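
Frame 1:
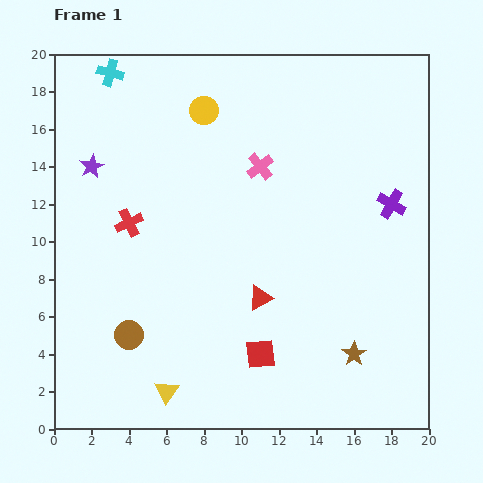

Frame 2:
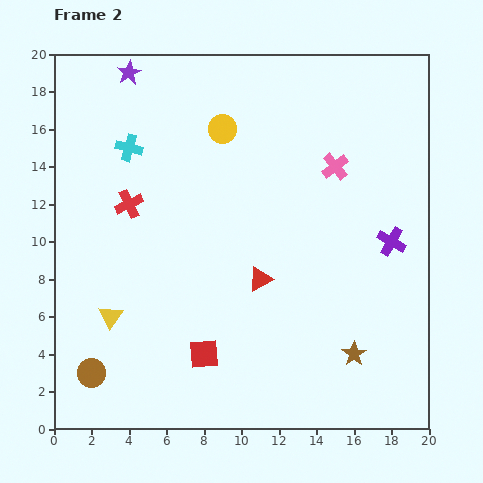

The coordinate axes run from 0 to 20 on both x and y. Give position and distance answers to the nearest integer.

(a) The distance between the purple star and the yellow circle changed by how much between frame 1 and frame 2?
-1

Distance in frame 1: 7. Distance in frame 2: 6.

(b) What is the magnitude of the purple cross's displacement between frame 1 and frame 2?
2

The purple cross moved from (18, 12) to (18, 10), a distance of √(0² + 2²) ≈ 2.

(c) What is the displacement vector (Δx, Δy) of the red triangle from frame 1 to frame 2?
(0, 1)

The red triangle was at (11, 7) in frame 1 and (11, 8) in frame 2.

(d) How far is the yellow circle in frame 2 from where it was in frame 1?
1

The yellow circle moved from (8, 17) to (9, 16), a distance of √(1² + 1²) ≈ 1.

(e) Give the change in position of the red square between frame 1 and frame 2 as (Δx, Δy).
(-3, 0)

The red square was at (11, 4) in frame 1 and (8, 4) in frame 2.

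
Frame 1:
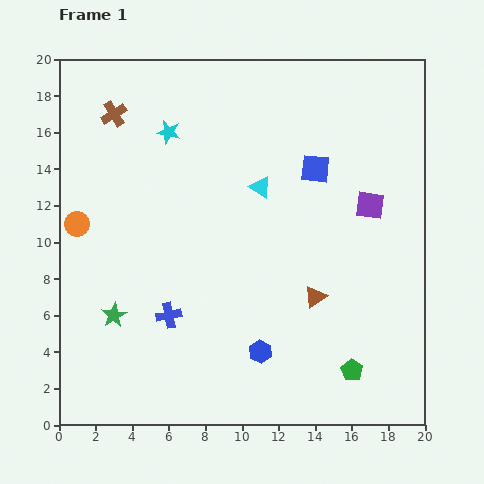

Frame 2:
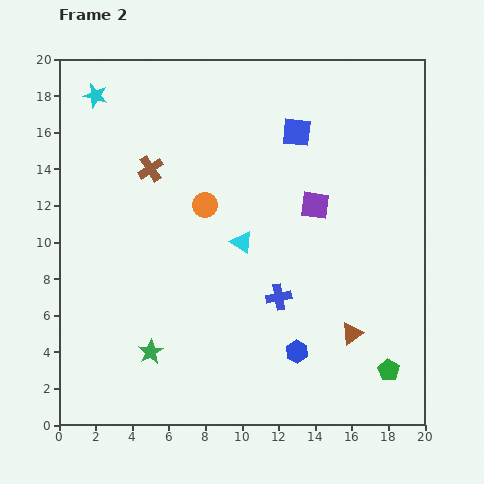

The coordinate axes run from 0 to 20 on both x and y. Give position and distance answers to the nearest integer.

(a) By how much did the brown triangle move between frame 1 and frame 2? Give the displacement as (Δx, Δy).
(2, -2)

The brown triangle was at (14, 7) in frame 1 and (16, 5) in frame 2.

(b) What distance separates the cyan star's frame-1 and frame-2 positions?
4

The cyan star moved from (6, 16) to (2, 18), a distance of √(4² + 2²) ≈ 4.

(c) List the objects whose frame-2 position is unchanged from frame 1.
none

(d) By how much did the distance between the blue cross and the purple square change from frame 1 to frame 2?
-8

Distance in frame 1: 13. Distance in frame 2: 5.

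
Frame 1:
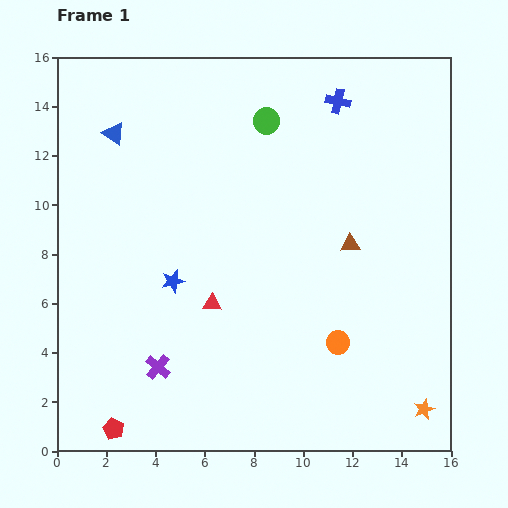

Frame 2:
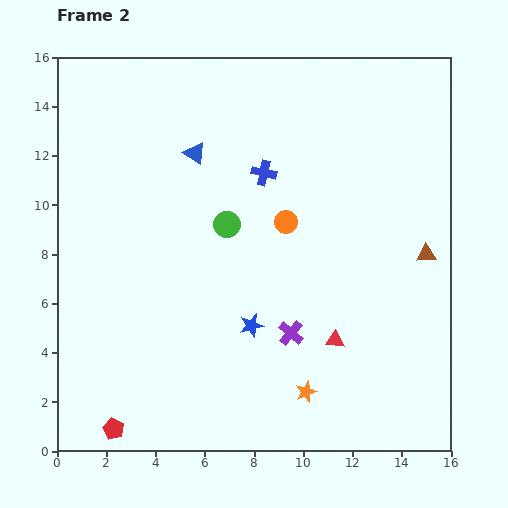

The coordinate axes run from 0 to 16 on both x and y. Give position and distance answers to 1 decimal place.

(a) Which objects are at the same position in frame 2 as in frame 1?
the red pentagon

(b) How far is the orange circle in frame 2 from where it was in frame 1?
5.3

The orange circle moved from (11.4, 4.4) to (9.3, 9.3), a distance of √(2.1² + 4.9²) ≈ 5.3.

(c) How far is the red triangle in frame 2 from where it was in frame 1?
5.2

The red triangle moved from (6.3, 6.0) to (11.3, 4.5), a distance of √(5.0² + 1.5²) ≈ 5.2.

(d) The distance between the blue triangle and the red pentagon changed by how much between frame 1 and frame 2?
-0.3

Distance in frame 1: 12.0. Distance in frame 2: 11.7.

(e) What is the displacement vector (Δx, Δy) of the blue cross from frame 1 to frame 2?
(-3.0, -2.9)

The blue cross was at (11.4, 14.2) in frame 1 and (8.4, 11.3) in frame 2.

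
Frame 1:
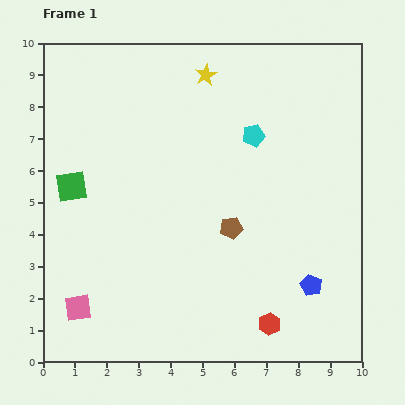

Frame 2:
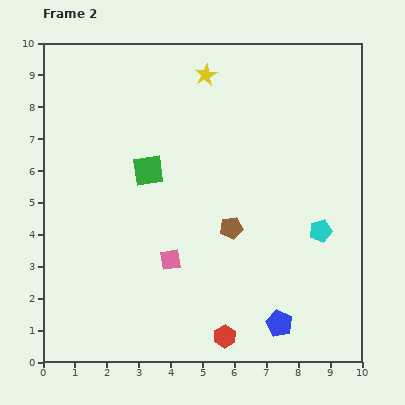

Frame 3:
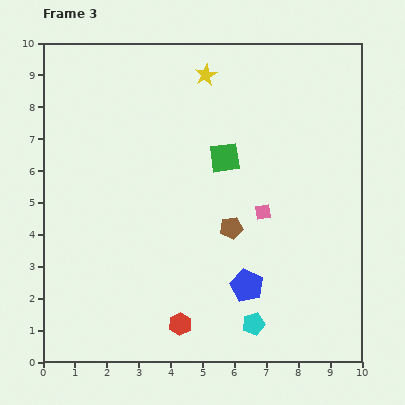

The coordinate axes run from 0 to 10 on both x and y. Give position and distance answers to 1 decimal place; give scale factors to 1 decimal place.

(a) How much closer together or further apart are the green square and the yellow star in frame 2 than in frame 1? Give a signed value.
-2.0

Distance in frame 1: 5.5. Distance in frame 2: 3.5.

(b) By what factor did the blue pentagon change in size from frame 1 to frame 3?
1.5×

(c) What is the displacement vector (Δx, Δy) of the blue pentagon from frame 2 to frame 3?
(-1.0, 1.2)

The blue pentagon was at (7.4, 1.2) in frame 2 and (6.4, 2.4) in frame 3.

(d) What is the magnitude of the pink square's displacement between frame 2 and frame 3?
3.3

The pink square moved from (4.0, 3.2) to (6.9, 4.7), a distance of √(2.9² + 1.5²) ≈ 3.3.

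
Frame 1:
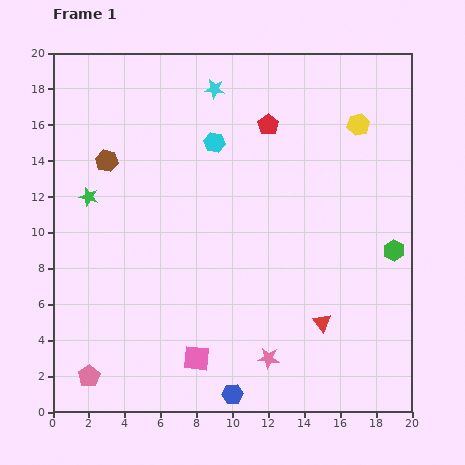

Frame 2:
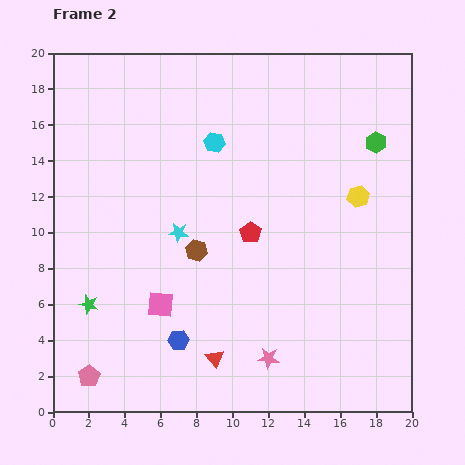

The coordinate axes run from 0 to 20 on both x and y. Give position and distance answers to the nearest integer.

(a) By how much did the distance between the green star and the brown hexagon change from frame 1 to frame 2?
+5

Distance in frame 1: 2. Distance in frame 2: 7.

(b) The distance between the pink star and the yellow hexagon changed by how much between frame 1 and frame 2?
-4

Distance in frame 1: 14. Distance in frame 2: 10.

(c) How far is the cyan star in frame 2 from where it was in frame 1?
8

The cyan star moved from (9, 18) to (7, 10), a distance of √(2² + 8²) ≈ 8.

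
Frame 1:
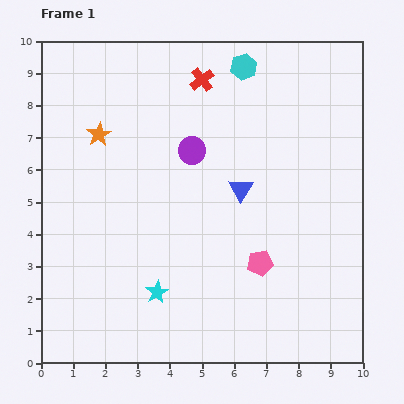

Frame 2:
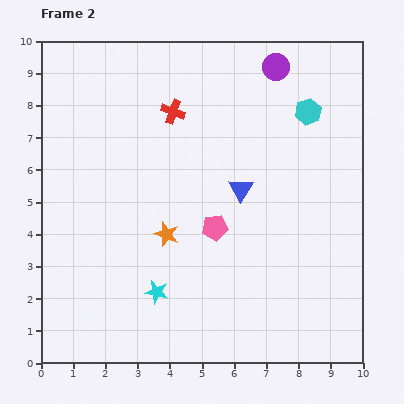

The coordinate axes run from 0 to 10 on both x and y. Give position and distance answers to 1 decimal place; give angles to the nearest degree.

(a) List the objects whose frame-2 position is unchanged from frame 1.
the cyan star, the blue triangle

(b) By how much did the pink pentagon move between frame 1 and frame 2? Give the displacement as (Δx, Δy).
(-1.4, 1.1)

The pink pentagon was at (6.8, 3.1) in frame 1 and (5.4, 4.2) in frame 2.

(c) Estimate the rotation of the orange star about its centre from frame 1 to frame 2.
21° counter-clockwise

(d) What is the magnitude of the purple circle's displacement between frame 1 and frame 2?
3.7

The purple circle moved from (4.7, 6.6) to (7.3, 9.2), a distance of √(2.6² + 2.6²) ≈ 3.7.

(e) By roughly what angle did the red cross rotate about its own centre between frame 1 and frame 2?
32° counter-clockwise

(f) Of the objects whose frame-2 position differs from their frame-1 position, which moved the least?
the red cross

(moved 1.3)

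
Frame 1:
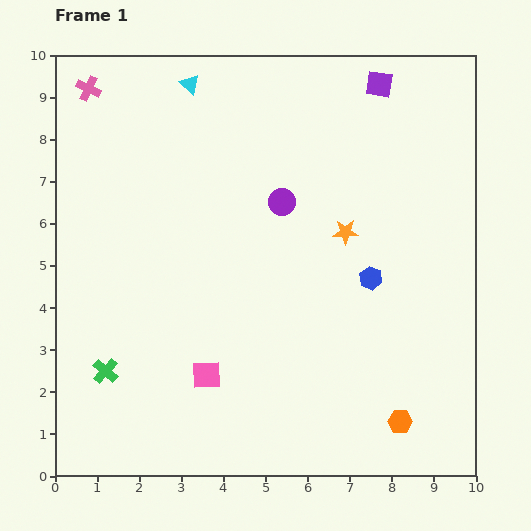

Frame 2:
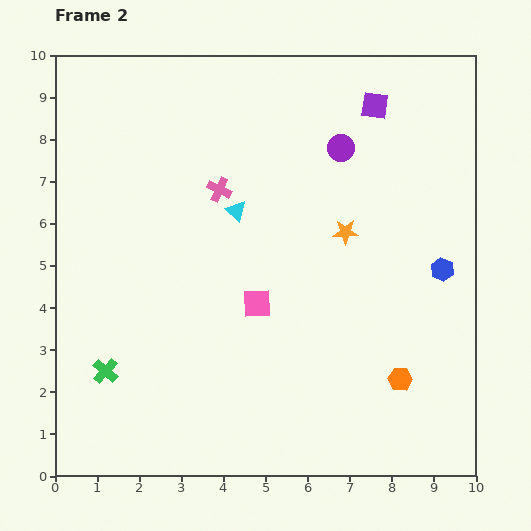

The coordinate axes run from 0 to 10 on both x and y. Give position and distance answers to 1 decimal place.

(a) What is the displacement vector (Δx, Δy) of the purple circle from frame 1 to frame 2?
(1.4, 1.3)

The purple circle was at (5.4, 6.5) in frame 1 and (6.8, 7.8) in frame 2.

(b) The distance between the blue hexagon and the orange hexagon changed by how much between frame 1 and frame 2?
-0.7

Distance in frame 1: 3.5. Distance in frame 2: 2.8.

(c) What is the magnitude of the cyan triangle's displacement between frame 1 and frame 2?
3.2

The cyan triangle moved from (3.2, 9.3) to (4.3, 6.3), a distance of √(1.1² + 3.0²) ≈ 3.2.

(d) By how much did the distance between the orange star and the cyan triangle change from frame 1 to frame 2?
-2.5

Distance in frame 1: 5.1. Distance in frame 2: 2.6.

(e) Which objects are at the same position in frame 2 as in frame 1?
the green cross, the orange star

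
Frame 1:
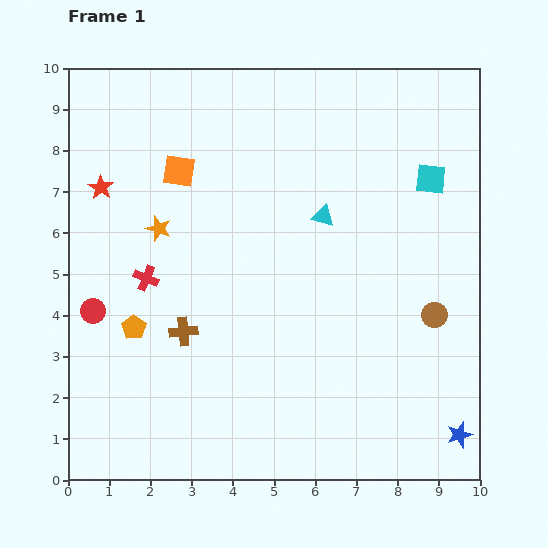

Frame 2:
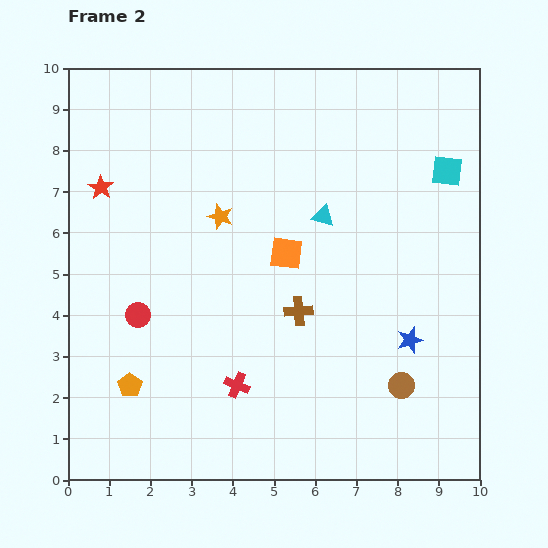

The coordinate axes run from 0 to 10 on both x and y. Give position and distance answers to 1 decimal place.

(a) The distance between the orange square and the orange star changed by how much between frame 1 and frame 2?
+0.3

Distance in frame 1: 1.5. Distance in frame 2: 1.8.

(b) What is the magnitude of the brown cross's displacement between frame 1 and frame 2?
2.8

The brown cross moved from (2.8, 3.6) to (5.6, 4.1), a distance of √(2.8² + 0.5²) ≈ 2.8.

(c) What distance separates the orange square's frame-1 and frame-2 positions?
3.3

The orange square moved from (2.7, 7.5) to (5.3, 5.5), a distance of √(2.6² + 2.0²) ≈ 3.3.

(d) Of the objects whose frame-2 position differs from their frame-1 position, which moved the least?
the cyan square

(moved 0.4)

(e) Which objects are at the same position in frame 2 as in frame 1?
the red star, the cyan triangle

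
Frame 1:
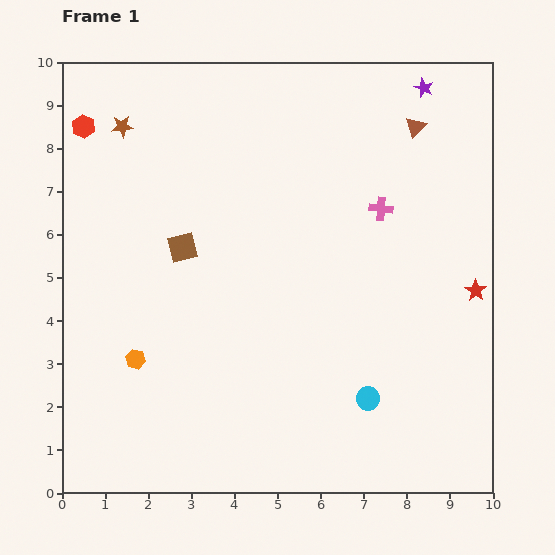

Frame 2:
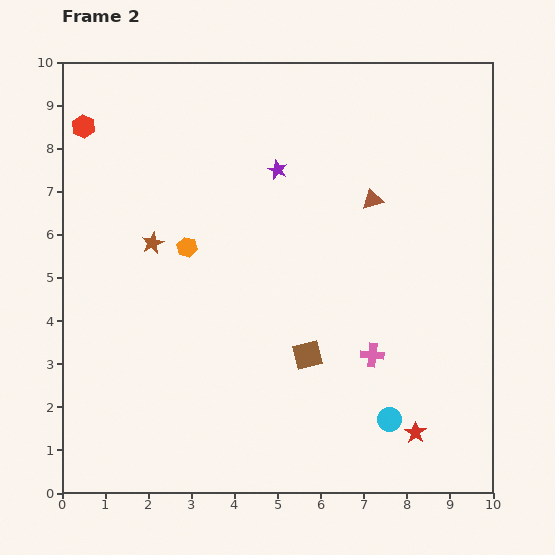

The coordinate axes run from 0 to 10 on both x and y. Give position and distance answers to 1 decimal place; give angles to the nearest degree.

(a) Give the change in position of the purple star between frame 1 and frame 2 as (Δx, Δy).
(-3.4, -1.9)

The purple star was at (8.4, 9.4) in frame 1 and (5.0, 7.5) in frame 2.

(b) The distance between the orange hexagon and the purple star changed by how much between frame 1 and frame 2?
-6.4

Distance in frame 1: 9.2. Distance in frame 2: 2.8.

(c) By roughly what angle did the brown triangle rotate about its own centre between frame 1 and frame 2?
30° clockwise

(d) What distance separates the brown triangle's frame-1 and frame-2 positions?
2.0

The brown triangle moved from (8.2, 8.5) to (7.2, 6.8), a distance of √(1.0² + 1.7²) ≈ 2.0.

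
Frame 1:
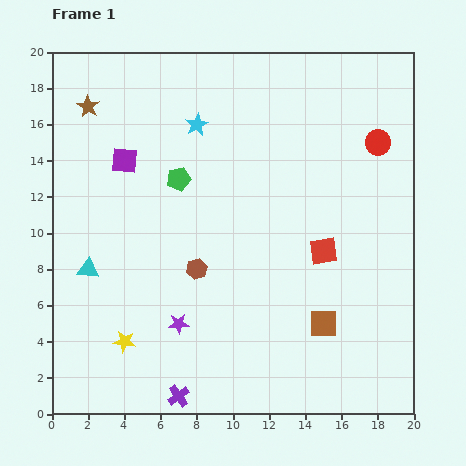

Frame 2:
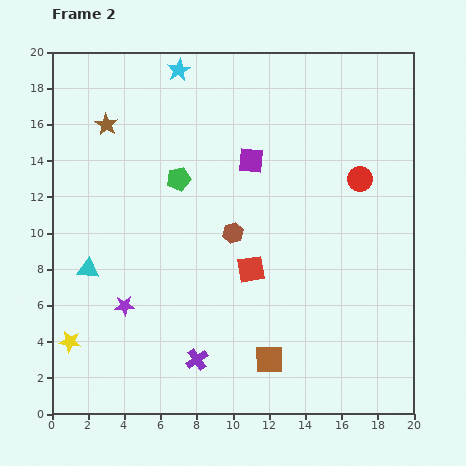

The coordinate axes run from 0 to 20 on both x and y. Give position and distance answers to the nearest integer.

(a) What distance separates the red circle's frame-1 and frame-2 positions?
2

The red circle moved from (18, 15) to (17, 13), a distance of √(1² + 2²) ≈ 2.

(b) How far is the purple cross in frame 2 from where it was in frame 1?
2

The purple cross moved from (7, 1) to (8, 3), a distance of √(1² + 2²) ≈ 2.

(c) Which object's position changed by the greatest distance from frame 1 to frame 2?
the purple square

(moved 7; next 4)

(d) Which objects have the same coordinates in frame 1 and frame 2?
the cyan triangle, the green pentagon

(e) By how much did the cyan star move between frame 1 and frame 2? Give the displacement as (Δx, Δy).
(-1, 3)

The cyan star was at (8, 16) in frame 1 and (7, 19) in frame 2.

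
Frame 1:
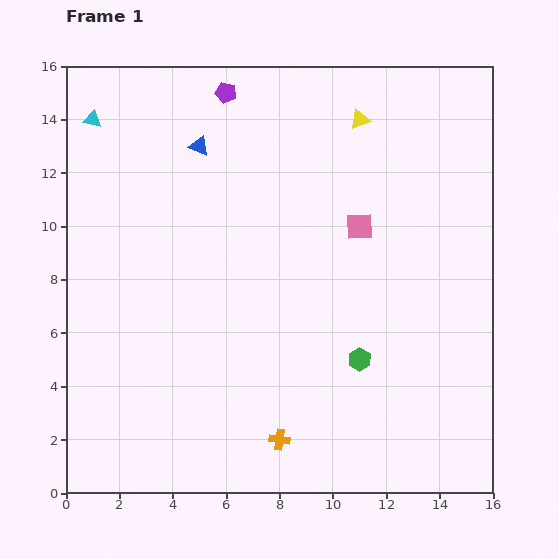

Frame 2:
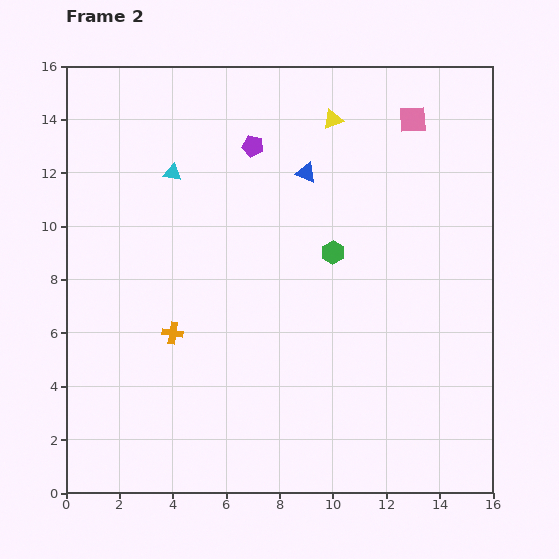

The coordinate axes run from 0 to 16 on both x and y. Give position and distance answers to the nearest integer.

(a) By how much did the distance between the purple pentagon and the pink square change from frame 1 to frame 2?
-1

Distance in frame 1: 7. Distance in frame 2: 6.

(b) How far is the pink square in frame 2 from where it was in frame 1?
4

The pink square moved from (11, 10) to (13, 14), a distance of √(2² + 4²) ≈ 4.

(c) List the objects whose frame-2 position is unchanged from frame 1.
none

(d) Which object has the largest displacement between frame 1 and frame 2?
the orange cross

(moved 6; next 4)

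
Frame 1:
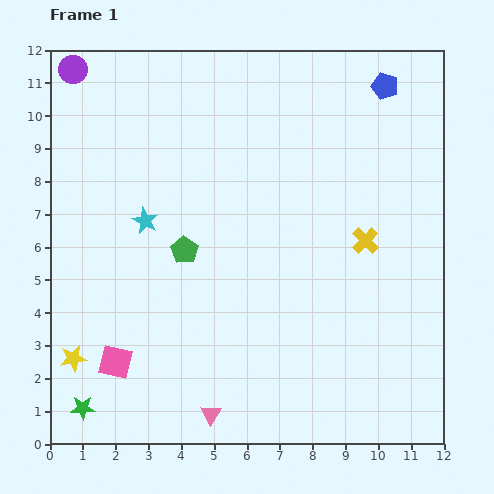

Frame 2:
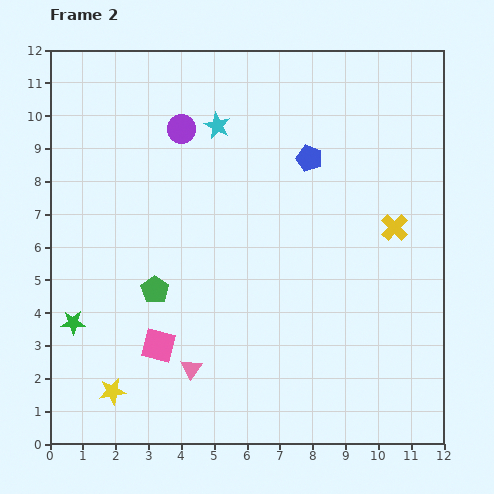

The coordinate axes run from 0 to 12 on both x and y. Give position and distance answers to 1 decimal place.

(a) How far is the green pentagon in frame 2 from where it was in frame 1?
1.5

The green pentagon moved from (4.1, 5.9) to (3.2, 4.7), a distance of √(0.9² + 1.2²) ≈ 1.5.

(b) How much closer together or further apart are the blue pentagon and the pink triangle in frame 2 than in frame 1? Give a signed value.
-4.0

Distance in frame 1: 11.3. Distance in frame 2: 7.3.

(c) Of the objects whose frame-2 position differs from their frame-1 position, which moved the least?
the yellow cross

(moved 1.0)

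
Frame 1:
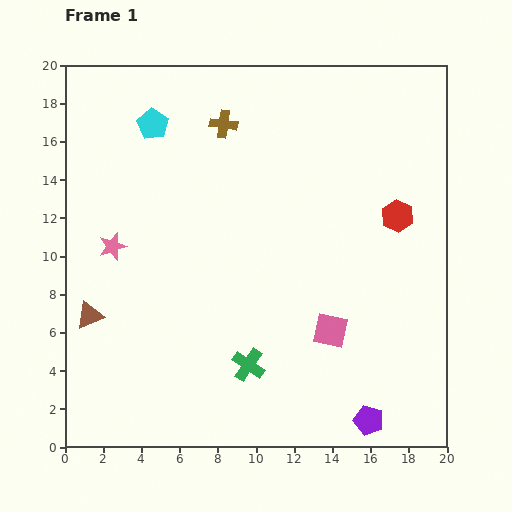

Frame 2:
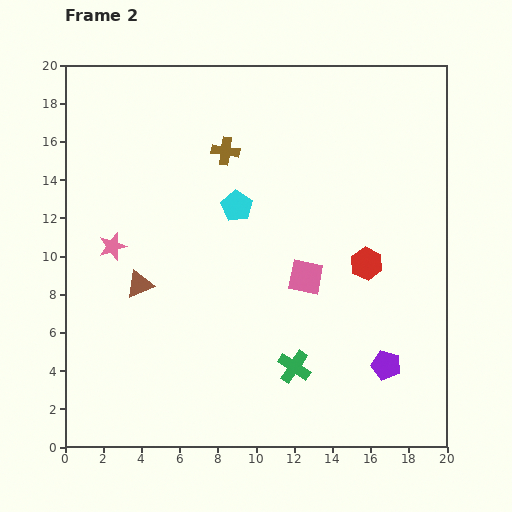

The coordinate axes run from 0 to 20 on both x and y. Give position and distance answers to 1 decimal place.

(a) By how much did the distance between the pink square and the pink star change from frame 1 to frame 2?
-2.0

Distance in frame 1: 12.2. Distance in frame 2: 10.2.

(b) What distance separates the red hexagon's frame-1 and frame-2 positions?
3.0

The red hexagon moved from (17.4, 12.1) to (15.8, 9.6), a distance of √(1.6² + 2.5²) ≈ 3.0.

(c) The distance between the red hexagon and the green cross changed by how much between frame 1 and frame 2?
-4.4

Distance in frame 1: 11.0. Distance in frame 2: 6.6.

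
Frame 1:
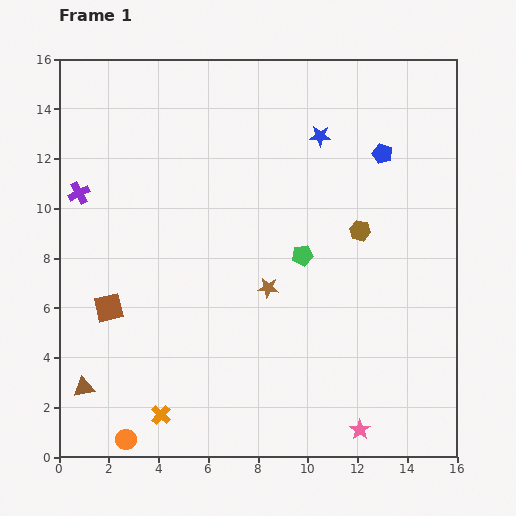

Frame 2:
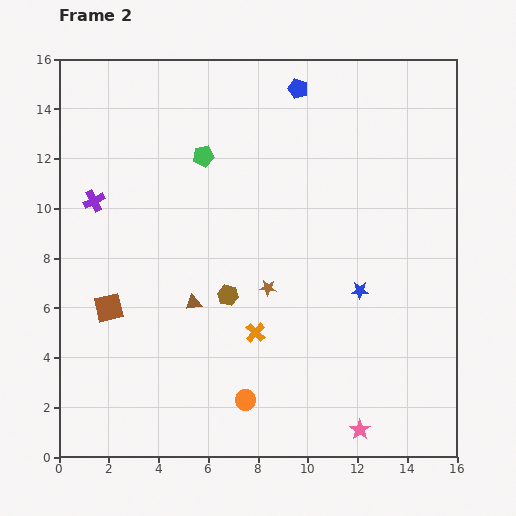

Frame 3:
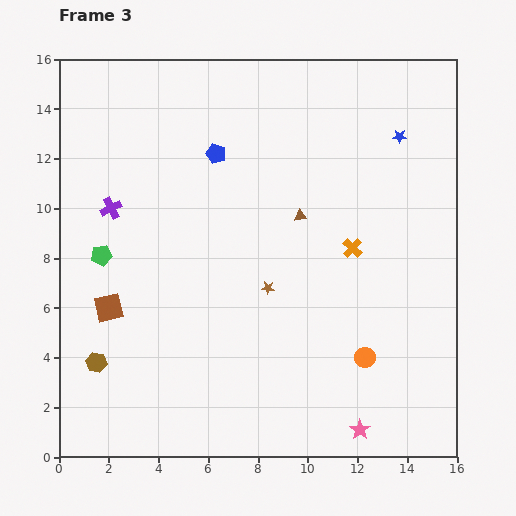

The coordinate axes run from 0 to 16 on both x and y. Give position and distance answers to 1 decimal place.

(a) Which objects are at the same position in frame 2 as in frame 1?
the pink star, the brown square, the brown star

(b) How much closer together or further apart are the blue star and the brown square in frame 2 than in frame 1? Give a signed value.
-0.8

Distance in frame 1: 10.9. Distance in frame 2: 10.1.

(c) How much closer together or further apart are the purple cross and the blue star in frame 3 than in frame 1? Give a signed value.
+2.0

Distance in frame 1: 10.0. Distance in frame 3: 12.0.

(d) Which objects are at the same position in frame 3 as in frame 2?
the pink star, the brown square, the brown star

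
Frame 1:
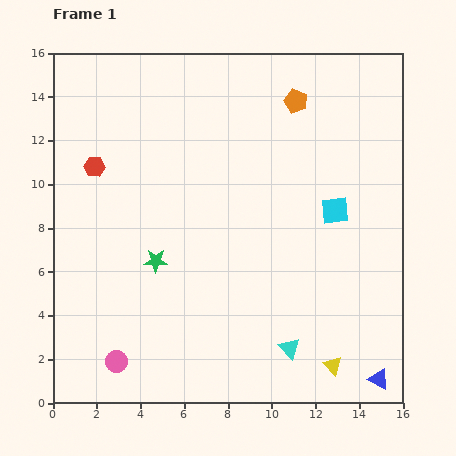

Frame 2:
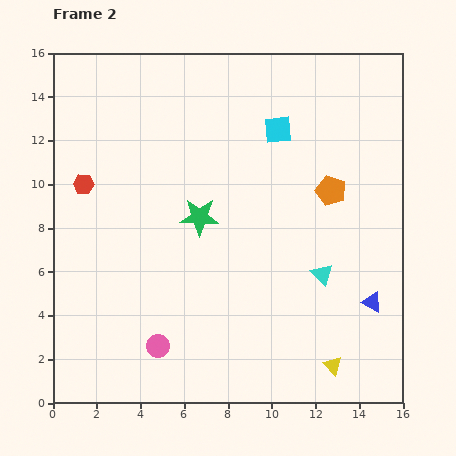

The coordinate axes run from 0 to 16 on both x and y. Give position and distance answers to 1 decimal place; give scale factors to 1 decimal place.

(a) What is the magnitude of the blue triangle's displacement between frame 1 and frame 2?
3.5

The blue triangle moved from (14.9, 1.1) to (14.6, 4.6), a distance of √(0.3² + 3.5²) ≈ 3.5.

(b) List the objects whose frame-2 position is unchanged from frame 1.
the yellow triangle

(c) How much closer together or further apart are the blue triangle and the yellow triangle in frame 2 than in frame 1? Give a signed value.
+1.2

Distance in frame 1: 2.2. Distance in frame 2: 3.4.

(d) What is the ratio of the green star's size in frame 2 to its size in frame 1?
1.6×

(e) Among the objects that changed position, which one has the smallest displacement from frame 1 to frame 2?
the red hexagon

(moved 0.9)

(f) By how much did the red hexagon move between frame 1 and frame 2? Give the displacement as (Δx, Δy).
(-0.5, -0.8)

The red hexagon was at (1.9, 10.8) in frame 1 and (1.4, 10.0) in frame 2.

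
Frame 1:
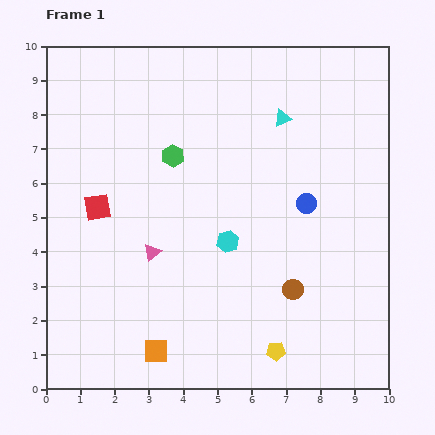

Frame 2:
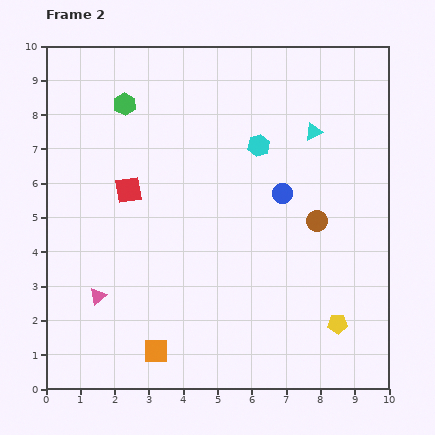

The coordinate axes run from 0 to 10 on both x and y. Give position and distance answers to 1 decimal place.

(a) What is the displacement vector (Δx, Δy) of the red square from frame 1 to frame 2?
(0.9, 0.5)

The red square was at (1.5, 5.3) in frame 1 and (2.4, 5.8) in frame 2.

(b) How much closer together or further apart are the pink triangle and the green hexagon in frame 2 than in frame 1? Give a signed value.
+2.8

Distance in frame 1: 2.9. Distance in frame 2: 5.7.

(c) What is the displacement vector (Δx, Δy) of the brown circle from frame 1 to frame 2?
(0.7, 2.0)

The brown circle was at (7.2, 2.9) in frame 1 and (7.9, 4.9) in frame 2.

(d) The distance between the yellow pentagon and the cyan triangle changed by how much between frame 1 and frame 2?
-1.2

Distance in frame 1: 6.8. Distance in frame 2: 5.6.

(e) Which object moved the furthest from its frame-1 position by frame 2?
the cyan hexagon

(moved 2.9; next 2.1)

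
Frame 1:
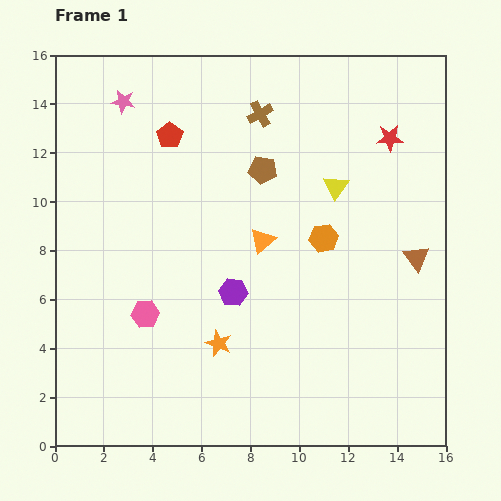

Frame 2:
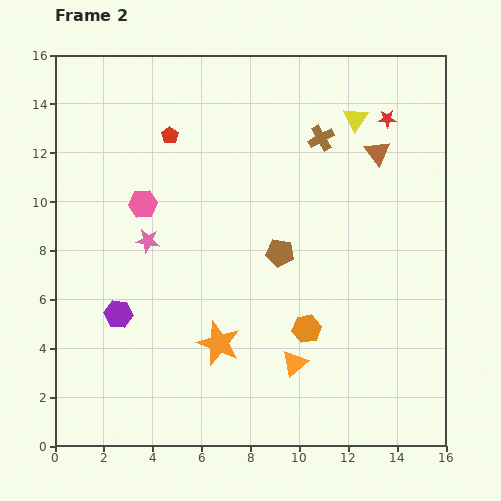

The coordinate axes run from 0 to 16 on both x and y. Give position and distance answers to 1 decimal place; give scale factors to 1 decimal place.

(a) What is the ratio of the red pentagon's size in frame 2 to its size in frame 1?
0.6×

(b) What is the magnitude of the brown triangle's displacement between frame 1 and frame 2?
4.6

The brown triangle moved from (14.8, 7.7) to (13.2, 12.0), a distance of √(1.6² + 4.3²) ≈ 4.6.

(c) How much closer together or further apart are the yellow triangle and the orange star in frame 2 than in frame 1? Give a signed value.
+2.8

Distance in frame 1: 8.0. Distance in frame 2: 10.8.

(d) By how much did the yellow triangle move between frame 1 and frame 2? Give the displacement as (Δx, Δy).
(0.8, 2.8)

The yellow triangle was at (11.5, 10.6) in frame 1 and (12.3, 13.4) in frame 2.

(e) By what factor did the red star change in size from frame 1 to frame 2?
0.6×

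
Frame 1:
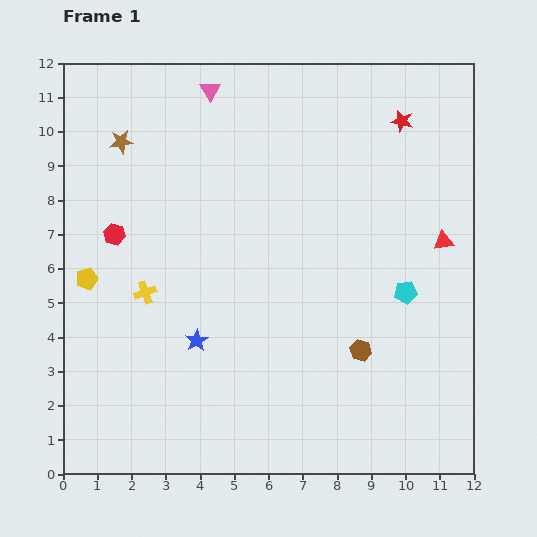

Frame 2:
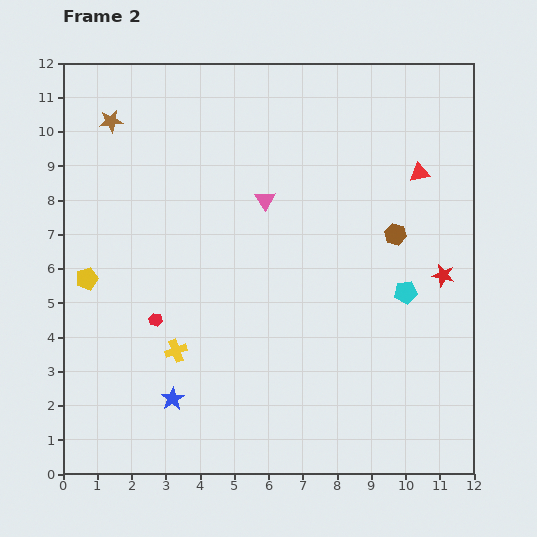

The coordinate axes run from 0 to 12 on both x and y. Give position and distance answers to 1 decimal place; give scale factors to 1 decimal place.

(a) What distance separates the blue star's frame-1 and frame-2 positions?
1.8

The blue star moved from (3.9, 3.9) to (3.2, 2.2), a distance of √(0.7² + 1.7²) ≈ 1.8.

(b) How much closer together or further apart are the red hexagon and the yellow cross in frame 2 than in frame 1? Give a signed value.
-0.8

Distance in frame 1: 1.9. Distance in frame 2: 1.1.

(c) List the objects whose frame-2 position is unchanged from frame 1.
the yellow pentagon, the cyan pentagon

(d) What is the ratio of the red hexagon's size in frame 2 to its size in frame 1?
0.6×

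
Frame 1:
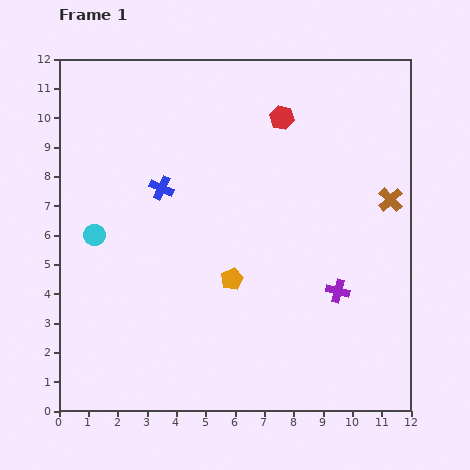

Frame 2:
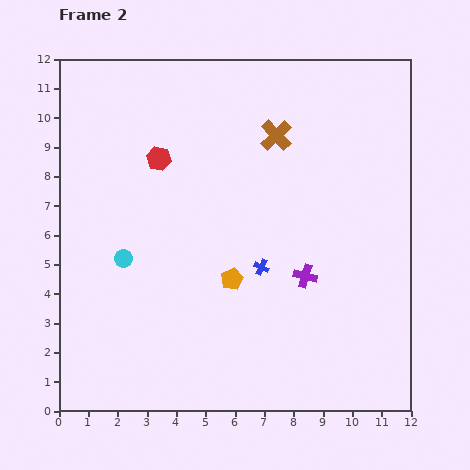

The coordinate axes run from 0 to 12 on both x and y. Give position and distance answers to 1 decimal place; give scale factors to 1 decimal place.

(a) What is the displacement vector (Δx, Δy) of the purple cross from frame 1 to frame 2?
(-1.1, 0.5)

The purple cross was at (9.5, 4.1) in frame 1 and (8.4, 4.6) in frame 2.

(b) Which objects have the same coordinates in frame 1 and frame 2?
the orange pentagon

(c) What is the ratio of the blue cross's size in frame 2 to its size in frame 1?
0.7×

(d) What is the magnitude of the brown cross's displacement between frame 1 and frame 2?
4.5

The brown cross moved from (11.3, 7.2) to (7.4, 9.4), a distance of √(3.9² + 2.2²) ≈ 4.5.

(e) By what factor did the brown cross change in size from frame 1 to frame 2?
1.3×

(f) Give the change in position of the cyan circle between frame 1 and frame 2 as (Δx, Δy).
(1.0, -0.8)

The cyan circle was at (1.2, 6.0) in frame 1 and (2.2, 5.2) in frame 2.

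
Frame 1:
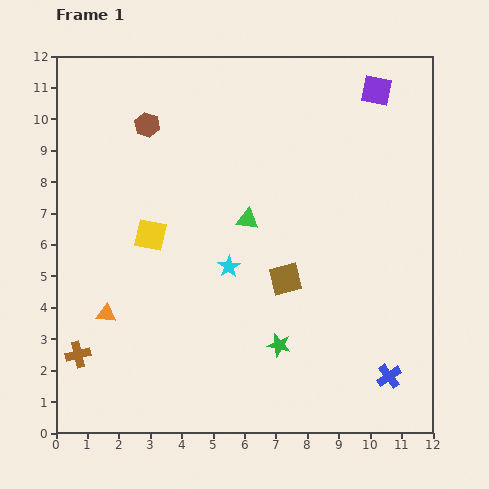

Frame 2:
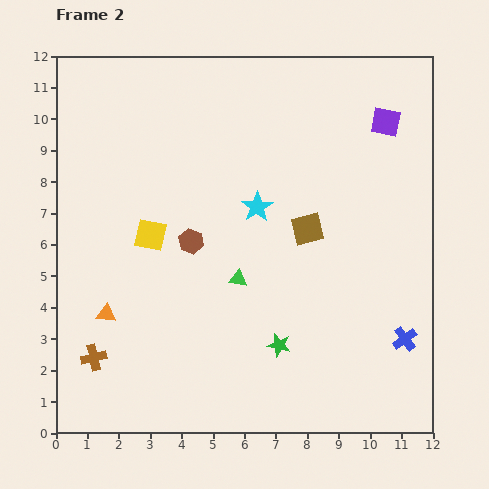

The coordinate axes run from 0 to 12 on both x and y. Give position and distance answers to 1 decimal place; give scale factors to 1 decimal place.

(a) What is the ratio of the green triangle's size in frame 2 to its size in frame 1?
0.8×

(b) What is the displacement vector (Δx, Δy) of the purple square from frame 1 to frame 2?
(0.3, -1.0)

The purple square was at (10.2, 10.9) in frame 1 and (10.5, 9.9) in frame 2.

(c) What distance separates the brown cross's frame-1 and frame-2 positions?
0.5

The brown cross moved from (0.7, 2.5) to (1.2, 2.4), a distance of √(0.5² + 0.1²) ≈ 0.5.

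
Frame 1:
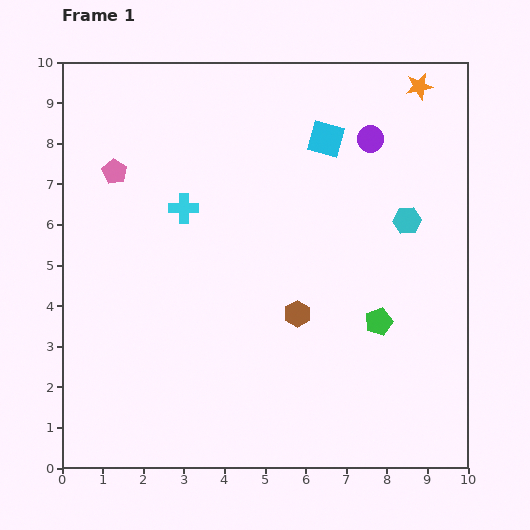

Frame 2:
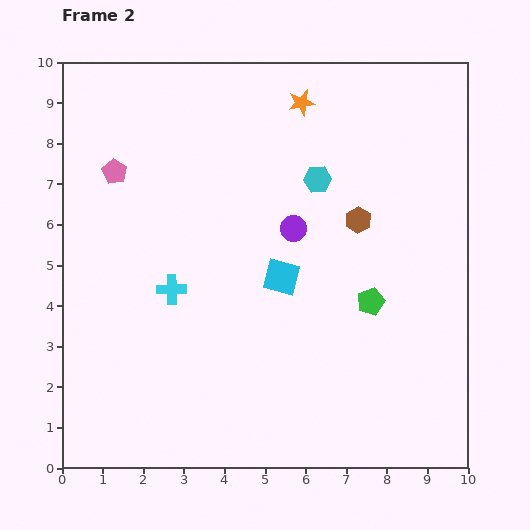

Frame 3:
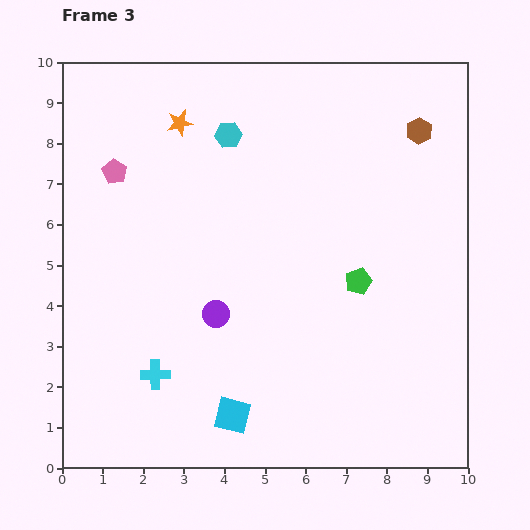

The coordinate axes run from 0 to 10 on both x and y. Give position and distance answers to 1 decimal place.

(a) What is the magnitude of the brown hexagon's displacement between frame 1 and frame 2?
2.7

The brown hexagon moved from (5.8, 3.8) to (7.3, 6.1), a distance of √(1.5² + 2.3²) ≈ 2.7.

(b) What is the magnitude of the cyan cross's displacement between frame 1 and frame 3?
4.2

The cyan cross moved from (3.0, 6.4) to (2.3, 2.3), a distance of √(0.7² + 4.1²) ≈ 4.2.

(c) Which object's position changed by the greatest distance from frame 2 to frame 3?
the cyan square

(moved 3.6; next 3.0)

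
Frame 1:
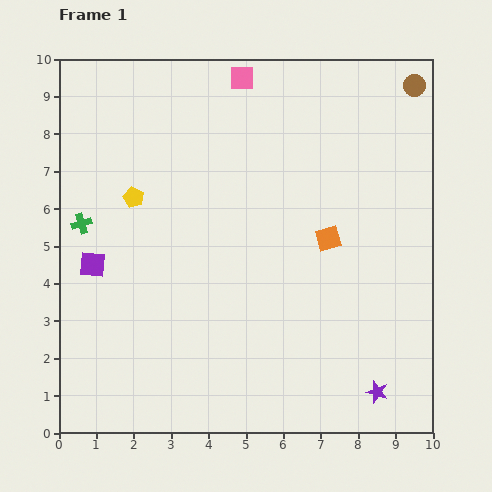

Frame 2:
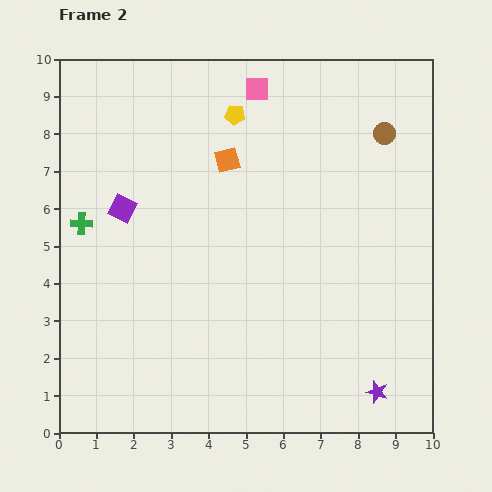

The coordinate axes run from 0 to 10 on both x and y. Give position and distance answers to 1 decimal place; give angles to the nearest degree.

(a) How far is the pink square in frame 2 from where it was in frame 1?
0.5

The pink square moved from (4.9, 9.5) to (5.3, 9.2), a distance of √(0.4² + 0.3²) ≈ 0.5.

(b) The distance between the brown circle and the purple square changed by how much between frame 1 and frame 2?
-2.5

Distance in frame 1: 9.8. Distance in frame 2: 7.3.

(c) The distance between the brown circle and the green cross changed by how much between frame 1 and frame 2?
-1.2

Distance in frame 1: 9.6. Distance in frame 2: 8.4.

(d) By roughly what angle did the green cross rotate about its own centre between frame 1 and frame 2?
20° clockwise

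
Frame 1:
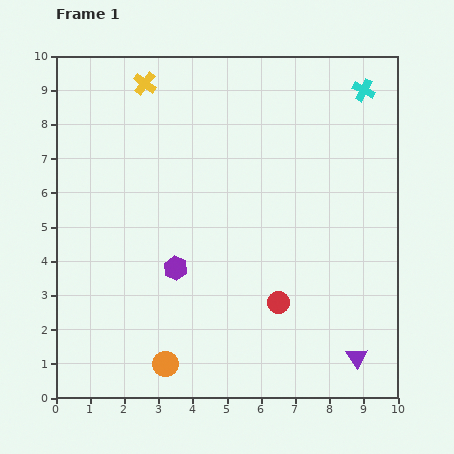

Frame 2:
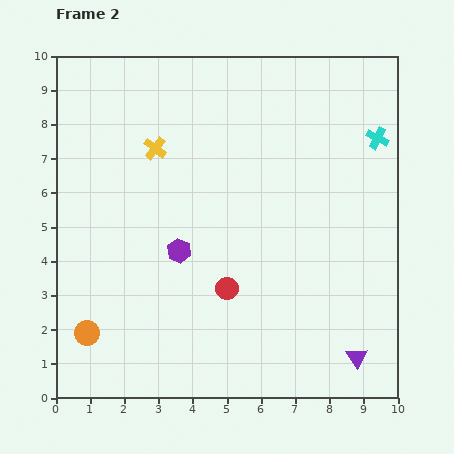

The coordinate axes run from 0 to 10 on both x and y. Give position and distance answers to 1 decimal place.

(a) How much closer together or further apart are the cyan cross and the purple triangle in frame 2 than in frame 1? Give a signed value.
-1.4

Distance in frame 1: 7.8. Distance in frame 2: 6.4.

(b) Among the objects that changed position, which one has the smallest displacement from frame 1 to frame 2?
the purple hexagon

(moved 0.5)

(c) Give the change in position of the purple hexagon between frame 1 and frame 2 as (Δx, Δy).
(0.1, 0.5)

The purple hexagon was at (3.5, 3.8) in frame 1 and (3.6, 4.3) in frame 2.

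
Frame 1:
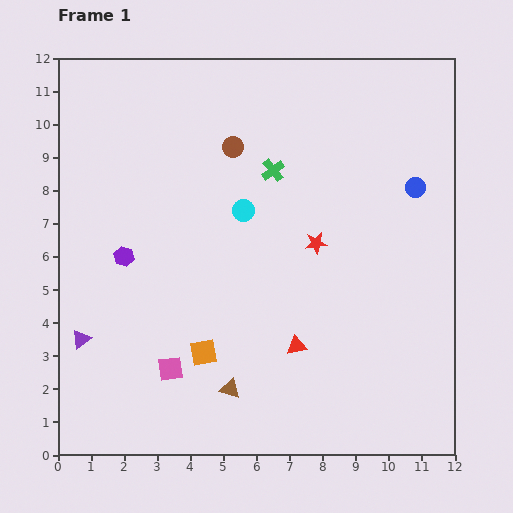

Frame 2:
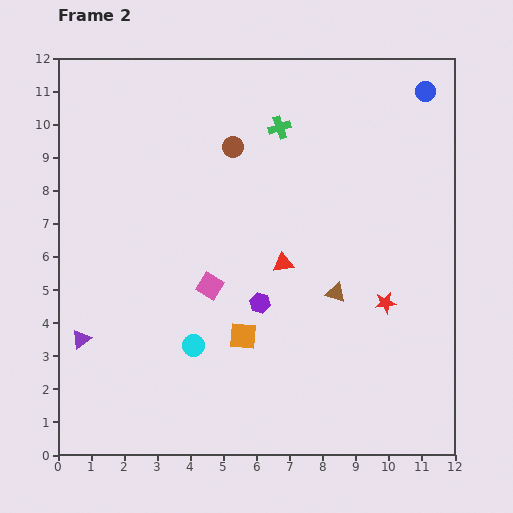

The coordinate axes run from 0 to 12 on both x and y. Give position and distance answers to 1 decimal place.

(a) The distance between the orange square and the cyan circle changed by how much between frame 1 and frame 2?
-3.0

Distance in frame 1: 4.5. Distance in frame 2: 1.5.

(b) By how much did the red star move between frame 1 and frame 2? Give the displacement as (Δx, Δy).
(2.1, -1.8)

The red star was at (7.8, 6.4) in frame 1 and (9.9, 4.6) in frame 2.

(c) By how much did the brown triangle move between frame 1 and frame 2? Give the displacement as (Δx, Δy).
(3.2, 2.9)

The brown triangle was at (5.2, 2.0) in frame 1 and (8.4, 4.9) in frame 2.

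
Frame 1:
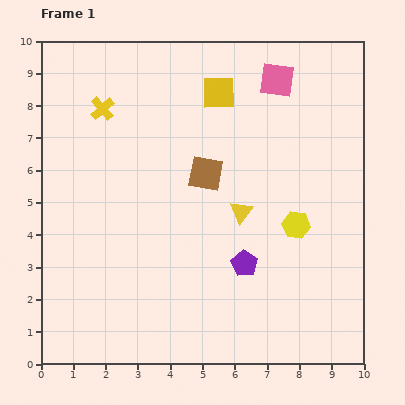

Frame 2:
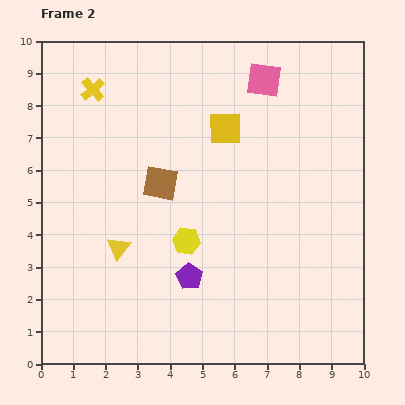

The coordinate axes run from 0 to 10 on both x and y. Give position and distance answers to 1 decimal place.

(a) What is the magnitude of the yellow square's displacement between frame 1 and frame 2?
1.1

The yellow square moved from (5.5, 8.4) to (5.7, 7.3), a distance of √(0.2² + 1.1²) ≈ 1.1.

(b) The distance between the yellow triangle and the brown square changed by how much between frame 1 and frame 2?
+0.8

Distance in frame 1: 1.6. Distance in frame 2: 2.4.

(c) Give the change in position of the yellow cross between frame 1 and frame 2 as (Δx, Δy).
(-0.3, 0.6)

The yellow cross was at (1.9, 7.9) in frame 1 and (1.6, 8.5) in frame 2.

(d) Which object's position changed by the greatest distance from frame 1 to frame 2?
the yellow triangle

(moved 4.0; next 3.4)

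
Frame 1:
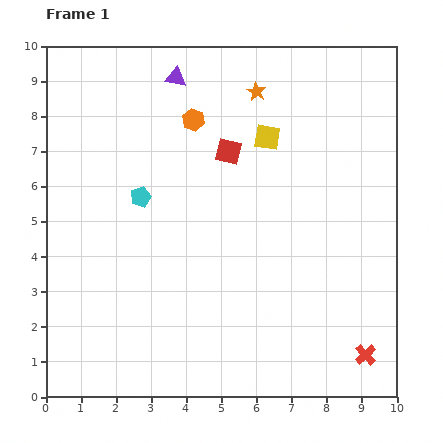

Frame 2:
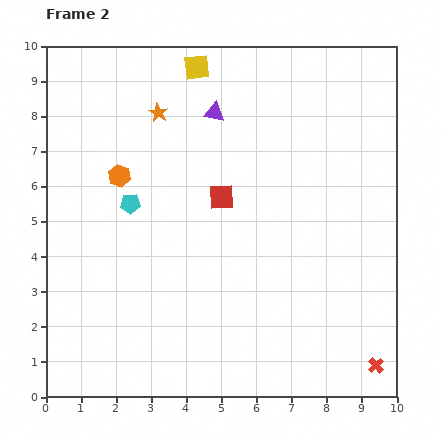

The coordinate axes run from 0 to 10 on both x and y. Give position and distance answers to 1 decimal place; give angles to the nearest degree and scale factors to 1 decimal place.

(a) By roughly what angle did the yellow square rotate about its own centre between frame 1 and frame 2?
16° counter-clockwise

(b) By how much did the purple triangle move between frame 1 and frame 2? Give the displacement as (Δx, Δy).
(1.1, -1.0)

The purple triangle was at (3.7, 9.1) in frame 1 and (4.8, 8.1) in frame 2.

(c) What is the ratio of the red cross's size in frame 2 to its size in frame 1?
0.7×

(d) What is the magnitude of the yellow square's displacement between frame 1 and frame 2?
2.8

The yellow square moved from (6.3, 7.4) to (4.3, 9.4), a distance of √(2.0² + 2.0²) ≈ 2.8.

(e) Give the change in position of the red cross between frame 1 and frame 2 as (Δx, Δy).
(0.3, -0.3)

The red cross was at (9.1, 1.2) in frame 1 and (9.4, 0.9) in frame 2.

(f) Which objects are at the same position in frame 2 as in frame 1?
none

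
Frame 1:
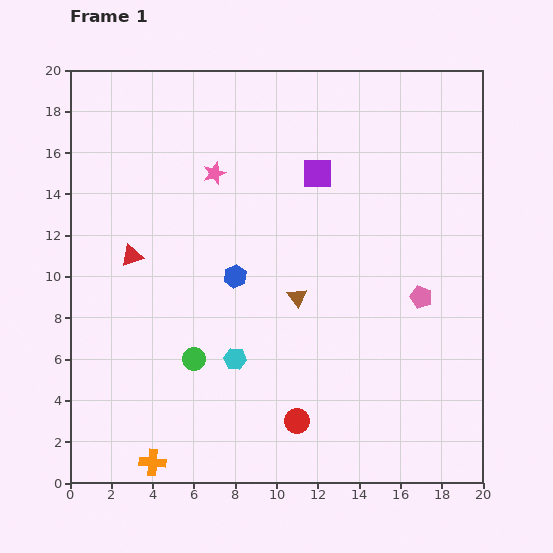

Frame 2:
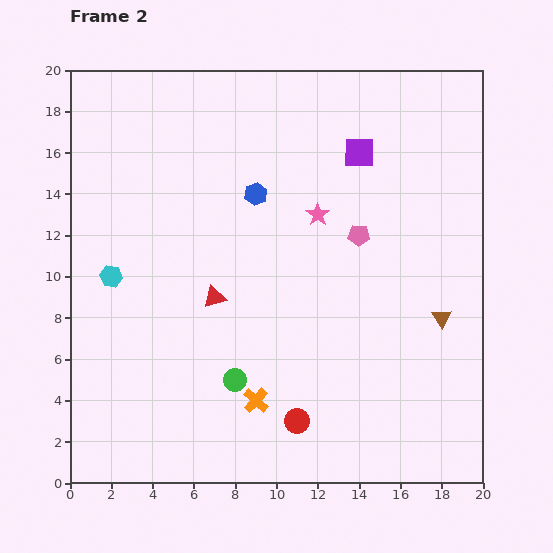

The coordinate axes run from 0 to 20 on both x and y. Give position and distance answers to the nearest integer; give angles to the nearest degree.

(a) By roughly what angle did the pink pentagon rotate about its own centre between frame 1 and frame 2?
15° counter-clockwise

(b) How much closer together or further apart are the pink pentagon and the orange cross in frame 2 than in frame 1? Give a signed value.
-6

Distance in frame 1: 15. Distance in frame 2: 9.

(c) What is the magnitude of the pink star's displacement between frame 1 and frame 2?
5

The pink star moved from (7, 15) to (12, 13), a distance of √(5² + 2²) ≈ 5.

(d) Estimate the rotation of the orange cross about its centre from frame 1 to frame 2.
36° clockwise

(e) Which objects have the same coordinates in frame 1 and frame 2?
the red circle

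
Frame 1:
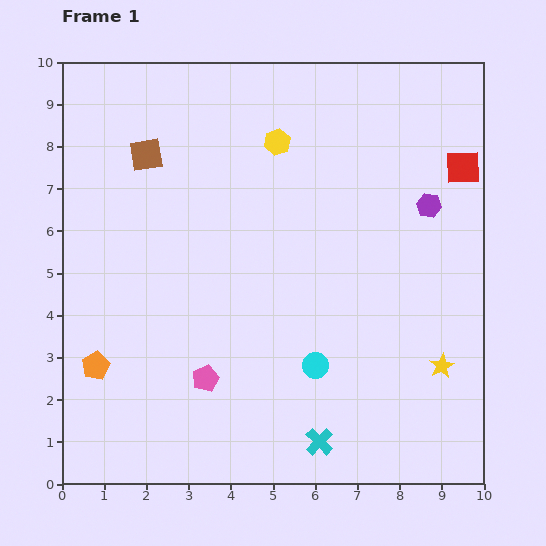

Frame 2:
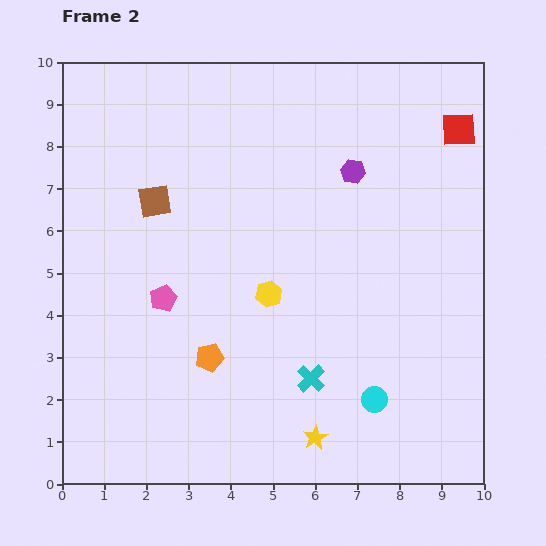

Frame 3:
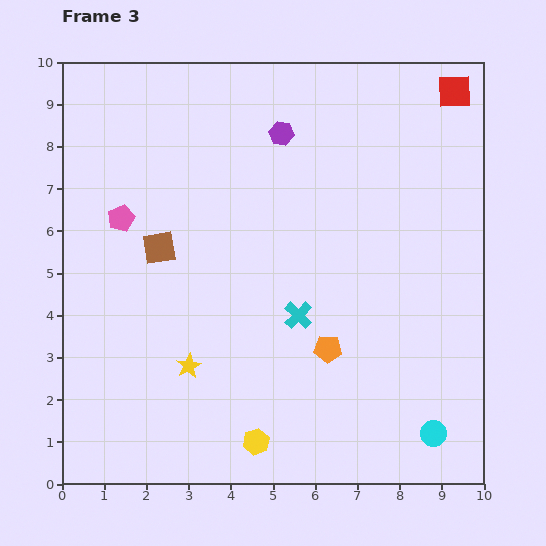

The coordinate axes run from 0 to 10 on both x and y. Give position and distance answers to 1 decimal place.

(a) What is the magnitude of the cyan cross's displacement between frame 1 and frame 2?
1.5

The cyan cross moved from (6.1, 1.0) to (5.9, 2.5), a distance of √(0.2² + 1.5²) ≈ 1.5.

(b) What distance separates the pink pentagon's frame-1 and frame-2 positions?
2.1

The pink pentagon moved from (3.4, 2.5) to (2.4, 4.4), a distance of √(1.0² + 1.9²) ≈ 2.1.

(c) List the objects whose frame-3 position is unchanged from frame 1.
none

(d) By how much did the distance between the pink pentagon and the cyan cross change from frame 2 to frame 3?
+0.8

Distance in frame 2: 4.0. Distance in frame 3: 4.8.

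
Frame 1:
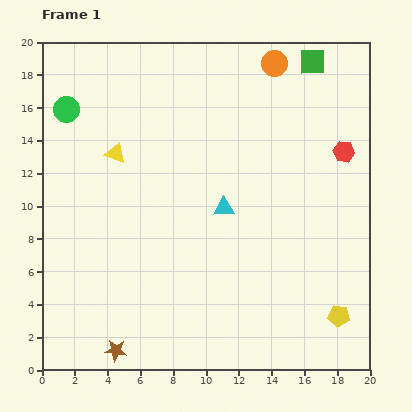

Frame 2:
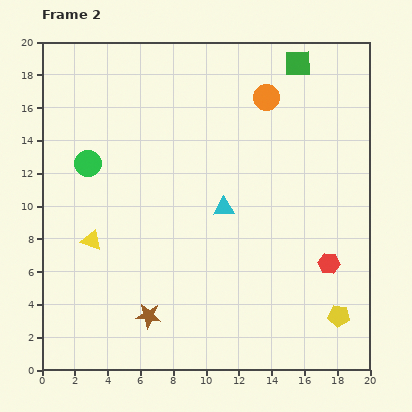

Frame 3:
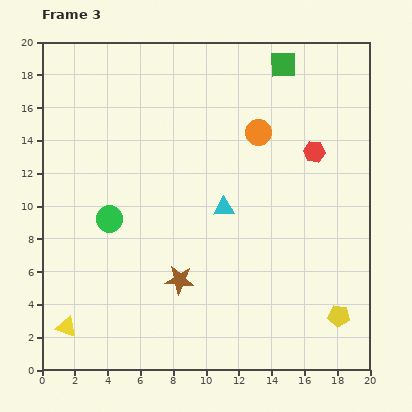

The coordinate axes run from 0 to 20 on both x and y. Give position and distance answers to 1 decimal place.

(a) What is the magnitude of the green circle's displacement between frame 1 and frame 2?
3.5

The green circle moved from (1.5, 15.9) to (2.8, 12.6), a distance of √(1.3² + 3.3²) ≈ 3.5.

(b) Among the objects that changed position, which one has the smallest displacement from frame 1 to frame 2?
the green square

(moved 0.9)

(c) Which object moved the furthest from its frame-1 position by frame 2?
the red hexagon

(moved 6.9; next 5.5)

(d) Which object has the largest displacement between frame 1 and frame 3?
the yellow triangle

(moved 11.0; next 7.2)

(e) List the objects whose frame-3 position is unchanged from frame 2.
the cyan triangle, the yellow pentagon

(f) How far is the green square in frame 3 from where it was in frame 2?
0.9

The green square moved from (15.6, 18.7) to (14.7, 18.6), a distance of √(0.9² + 0.1²) ≈ 0.9.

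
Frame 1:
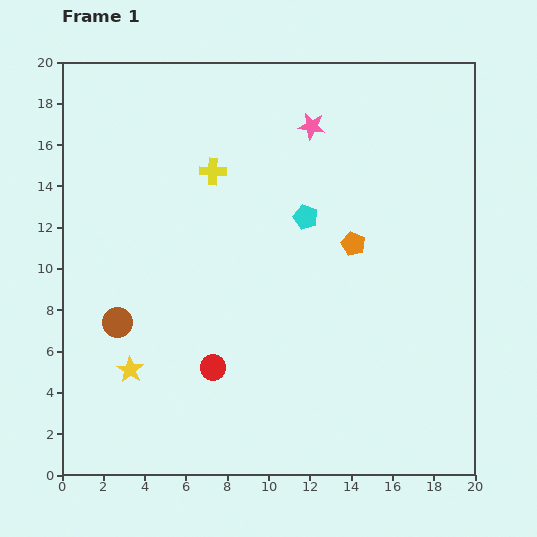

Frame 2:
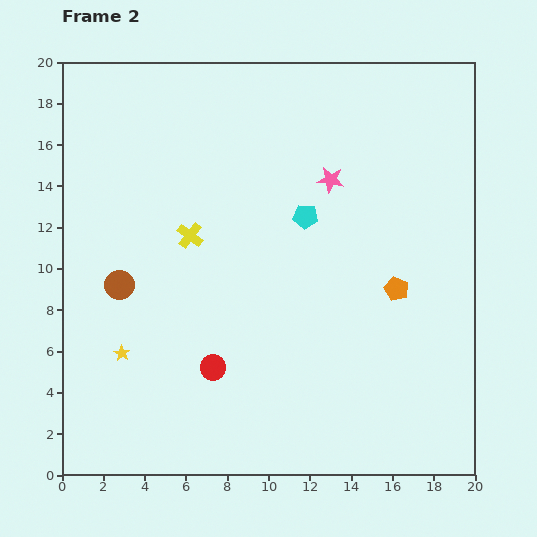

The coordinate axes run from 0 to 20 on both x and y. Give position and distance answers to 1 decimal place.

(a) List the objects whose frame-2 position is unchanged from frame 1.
the red circle, the cyan pentagon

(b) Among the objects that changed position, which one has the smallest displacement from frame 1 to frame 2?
the yellow star

(moved 0.9)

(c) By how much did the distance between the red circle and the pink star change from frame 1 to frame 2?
-1.9

Distance in frame 1: 12.6. Distance in frame 2: 10.7.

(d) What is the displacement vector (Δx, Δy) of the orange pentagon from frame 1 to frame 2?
(2.1, -2.2)

The orange pentagon was at (14.1, 11.2) in frame 1 and (16.2, 9.0) in frame 2.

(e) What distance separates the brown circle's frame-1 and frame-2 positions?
1.8

The brown circle moved from (2.7, 7.4) to (2.8, 9.2), a distance of √(0.1² + 1.8²) ≈ 1.8.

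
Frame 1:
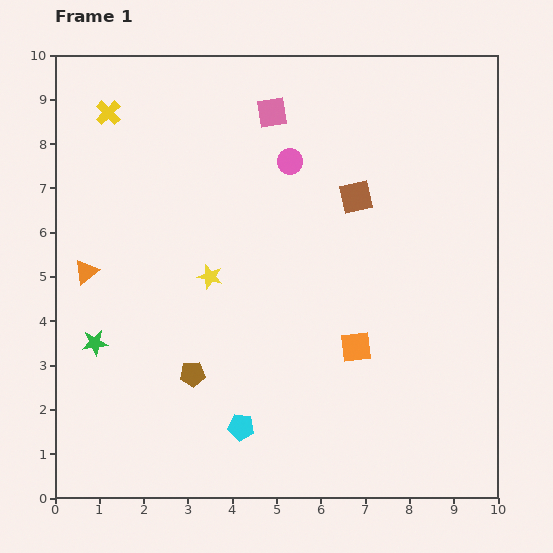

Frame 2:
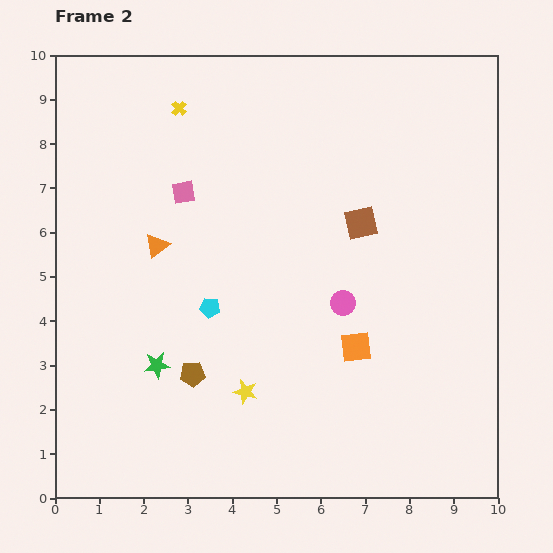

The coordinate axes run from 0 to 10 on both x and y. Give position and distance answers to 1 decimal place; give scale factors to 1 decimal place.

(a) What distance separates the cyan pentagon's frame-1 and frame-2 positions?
2.8

The cyan pentagon moved from (4.2, 1.6) to (3.5, 4.3), a distance of √(0.7² + 2.7²) ≈ 2.8.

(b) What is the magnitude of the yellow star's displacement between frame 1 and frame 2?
2.7

The yellow star moved from (3.5, 5.0) to (4.3, 2.4), a distance of √(0.8² + 2.6²) ≈ 2.7.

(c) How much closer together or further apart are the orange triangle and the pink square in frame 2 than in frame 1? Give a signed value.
-4.2

Distance in frame 1: 5.5. Distance in frame 2: 1.3.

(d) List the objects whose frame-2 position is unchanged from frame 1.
the brown pentagon, the orange square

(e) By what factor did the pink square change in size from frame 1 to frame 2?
0.8×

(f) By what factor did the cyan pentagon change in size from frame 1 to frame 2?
0.8×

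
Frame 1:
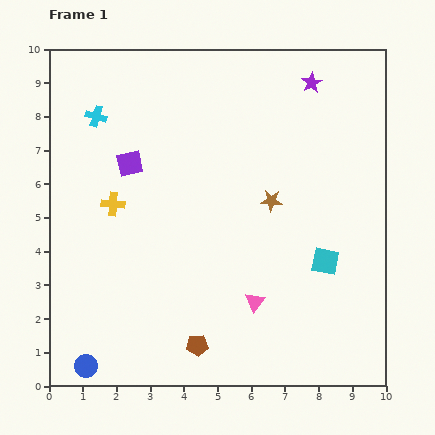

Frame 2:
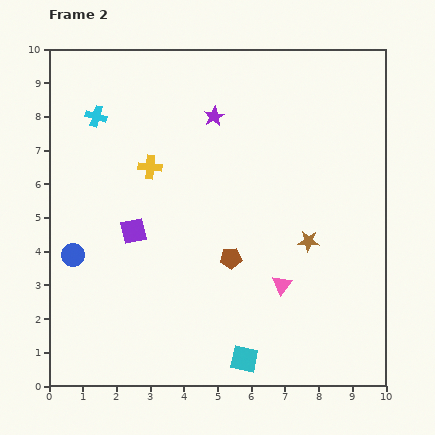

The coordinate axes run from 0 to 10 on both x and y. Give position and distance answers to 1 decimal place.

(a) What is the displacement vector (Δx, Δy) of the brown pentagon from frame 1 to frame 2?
(1.0, 2.6)

The brown pentagon was at (4.4, 1.2) in frame 1 and (5.4, 3.8) in frame 2.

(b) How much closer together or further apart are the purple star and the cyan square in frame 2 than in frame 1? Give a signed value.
+2.0

Distance in frame 1: 5.3. Distance in frame 2: 7.3.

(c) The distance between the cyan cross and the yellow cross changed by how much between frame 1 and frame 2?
-0.4

Distance in frame 1: 2.6. Distance in frame 2: 2.2.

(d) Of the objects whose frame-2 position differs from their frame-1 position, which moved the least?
the pink triangle

(moved 0.9)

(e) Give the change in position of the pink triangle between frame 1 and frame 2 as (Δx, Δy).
(0.8, 0.5)

The pink triangle was at (6.1, 2.5) in frame 1 and (6.9, 3.0) in frame 2.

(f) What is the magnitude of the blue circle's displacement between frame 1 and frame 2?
3.3

The blue circle moved from (1.1, 0.6) to (0.7, 3.9), a distance of √(0.4² + 3.3²) ≈ 3.3.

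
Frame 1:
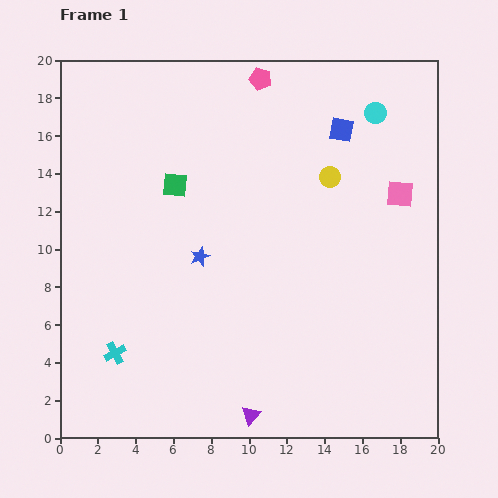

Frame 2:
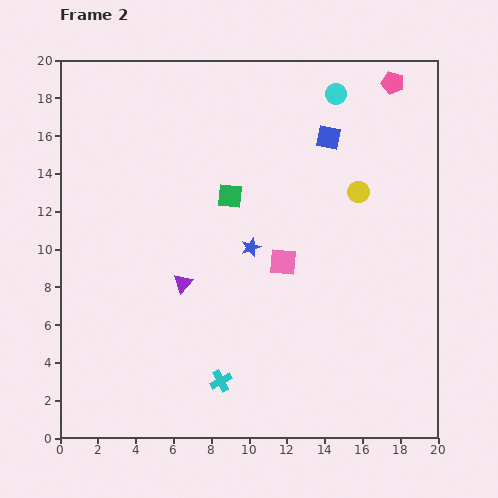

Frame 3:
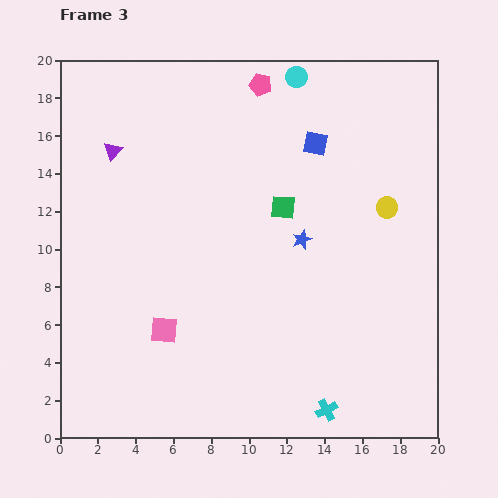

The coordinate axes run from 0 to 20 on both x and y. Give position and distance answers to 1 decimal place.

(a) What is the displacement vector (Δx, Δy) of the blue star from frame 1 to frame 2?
(2.7, 0.5)

The blue star was at (7.4, 9.6) in frame 1 and (10.1, 10.1) in frame 2.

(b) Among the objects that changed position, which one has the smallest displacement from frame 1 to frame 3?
the pink pentagon

(moved 0.3)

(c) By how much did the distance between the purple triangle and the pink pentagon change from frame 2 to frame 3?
-6.8

Distance in frame 2: 15.3. Distance in frame 3: 8.5.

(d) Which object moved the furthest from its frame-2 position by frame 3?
the purple triangle

(moved 7.9; next 7.3)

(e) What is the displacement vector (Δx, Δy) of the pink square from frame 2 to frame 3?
(-6.3, -3.6)

The pink square was at (11.8, 9.3) in frame 2 and (5.5, 5.7) in frame 3.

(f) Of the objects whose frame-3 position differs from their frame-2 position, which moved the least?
the blue square

(moved 0.8)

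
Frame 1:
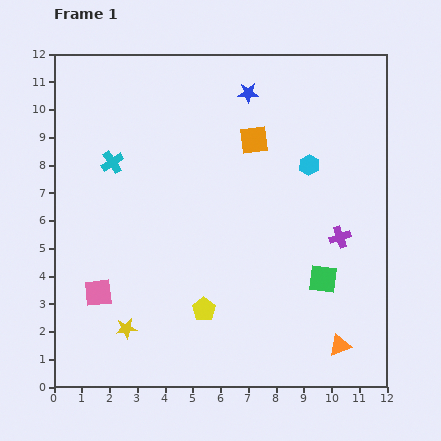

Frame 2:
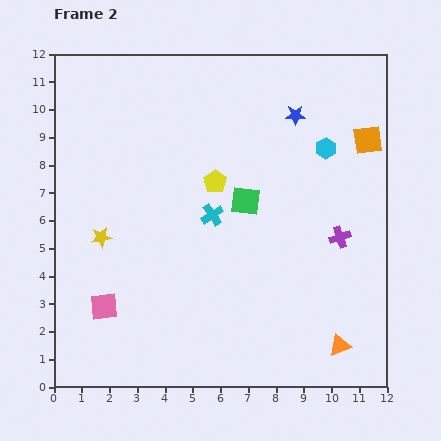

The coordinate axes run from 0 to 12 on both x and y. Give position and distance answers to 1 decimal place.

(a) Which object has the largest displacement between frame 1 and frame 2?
the yellow pentagon

(moved 4.6; next 4.1)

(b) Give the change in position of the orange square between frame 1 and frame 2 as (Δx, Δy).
(4.1, 0.0)

The orange square was at (7.2, 8.9) in frame 1 and (11.3, 8.9) in frame 2.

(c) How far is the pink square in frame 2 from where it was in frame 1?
0.5

The pink square moved from (1.6, 3.4) to (1.8, 2.9), a distance of √(0.2² + 0.5²) ≈ 0.5.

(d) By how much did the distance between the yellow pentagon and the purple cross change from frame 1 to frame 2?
-0.6

Distance in frame 1: 5.5. Distance in frame 2: 4.9.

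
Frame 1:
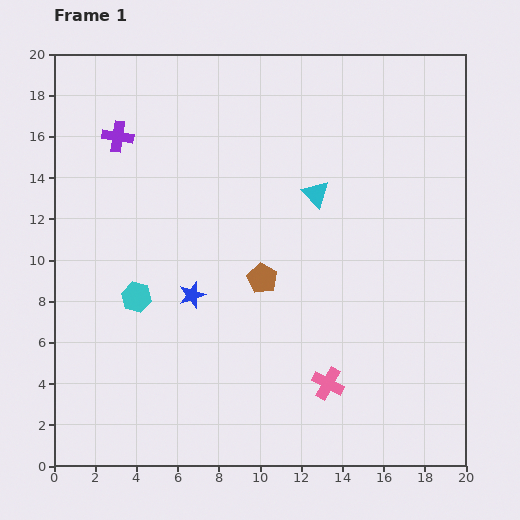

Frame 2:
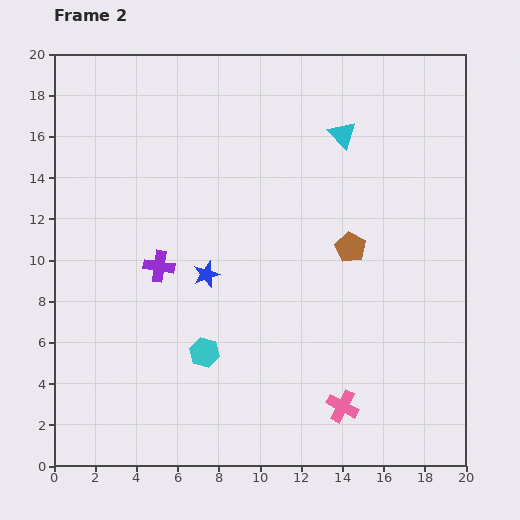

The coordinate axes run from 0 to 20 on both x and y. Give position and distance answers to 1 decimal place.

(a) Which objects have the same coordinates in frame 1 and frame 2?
none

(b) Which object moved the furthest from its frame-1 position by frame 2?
the purple cross

(moved 6.6; next 4.6)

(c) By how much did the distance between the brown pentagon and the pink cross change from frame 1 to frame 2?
+1.7

Distance in frame 1: 6.0. Distance in frame 2: 7.7.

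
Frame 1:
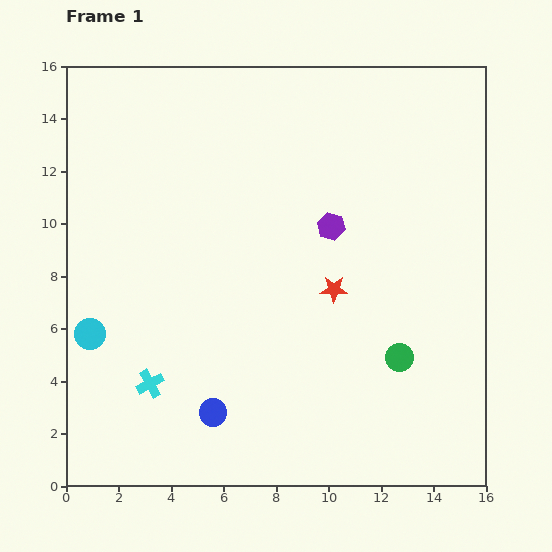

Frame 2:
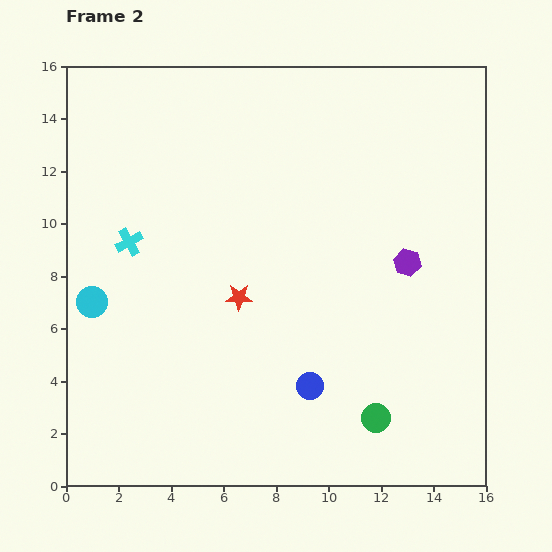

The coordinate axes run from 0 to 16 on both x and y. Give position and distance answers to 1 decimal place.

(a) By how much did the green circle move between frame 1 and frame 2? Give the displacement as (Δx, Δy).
(-0.9, -2.3)

The green circle was at (12.7, 4.9) in frame 1 and (11.8, 2.6) in frame 2.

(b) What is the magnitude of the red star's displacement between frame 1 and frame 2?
3.6

The red star moved from (10.2, 7.5) to (6.6, 7.2), a distance of √(3.6² + 0.3²) ≈ 3.6.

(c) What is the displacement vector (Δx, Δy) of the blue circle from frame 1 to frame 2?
(3.7, 1.0)

The blue circle was at (5.6, 2.8) in frame 1 and (9.3, 3.8) in frame 2.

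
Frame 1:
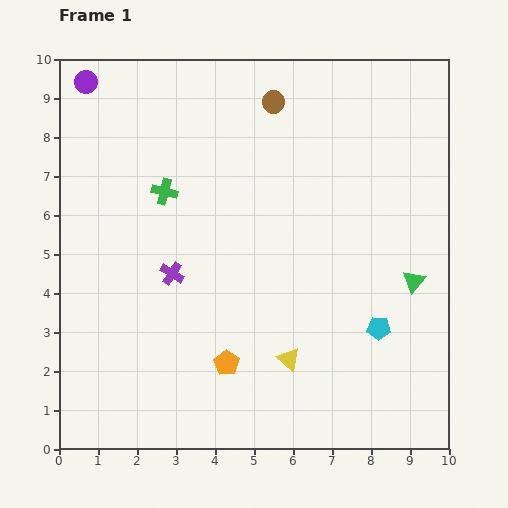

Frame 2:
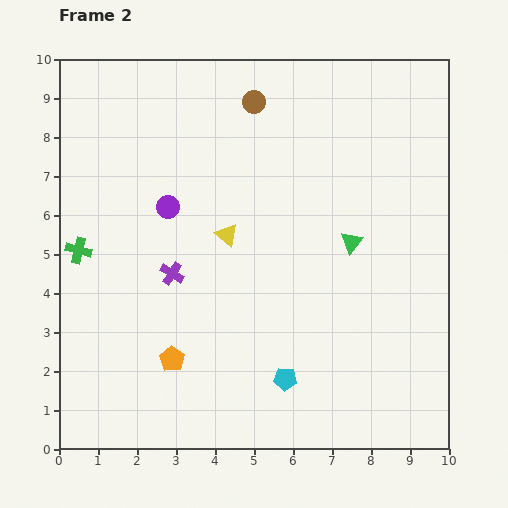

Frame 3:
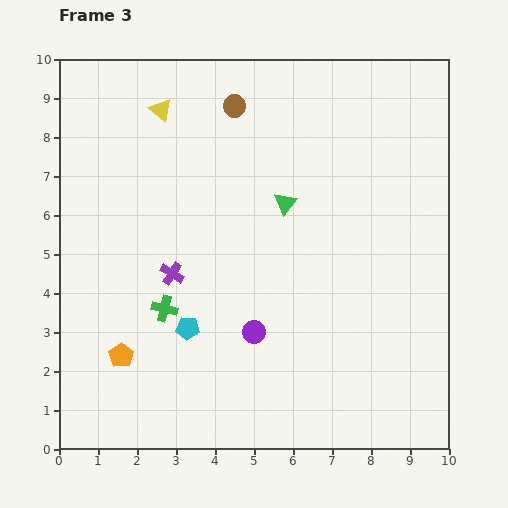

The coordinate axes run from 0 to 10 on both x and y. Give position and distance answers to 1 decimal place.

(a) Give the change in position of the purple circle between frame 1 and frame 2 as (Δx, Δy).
(2.1, -3.2)

The purple circle was at (0.7, 9.4) in frame 1 and (2.8, 6.2) in frame 2.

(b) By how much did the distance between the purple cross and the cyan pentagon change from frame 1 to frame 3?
-4.0

Distance in frame 1: 5.5. Distance in frame 3: 1.5.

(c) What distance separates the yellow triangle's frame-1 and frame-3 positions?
7.2

The yellow triangle moved from (5.9, 2.3) to (2.6, 8.7), a distance of √(3.3² + 6.4²) ≈ 7.2.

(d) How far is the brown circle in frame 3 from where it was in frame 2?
0.5

The brown circle moved from (5.0, 8.9) to (4.5, 8.8), a distance of √(0.5² + 0.1²) ≈ 0.5.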